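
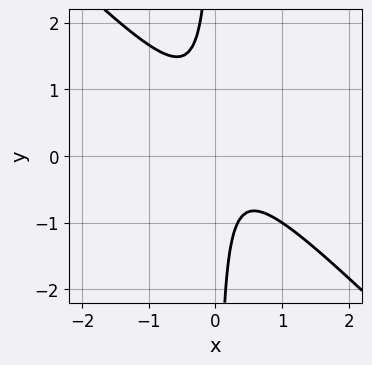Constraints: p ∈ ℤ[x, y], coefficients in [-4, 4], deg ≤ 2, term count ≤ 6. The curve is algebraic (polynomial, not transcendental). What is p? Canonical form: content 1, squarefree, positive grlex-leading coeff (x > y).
1. Degree: the shape is more complex than any degree-1 curve, so deg p = 2.
2. Observable constraints: it misses every integer gridline on the x-axis; it misses every integer gridline on the y-axis.
3. The integer polynomial consistent with all of this is the stated p.

3*x^2 + 3*x*y - x + 1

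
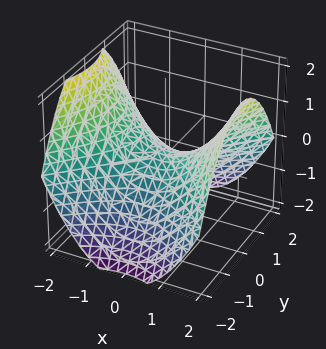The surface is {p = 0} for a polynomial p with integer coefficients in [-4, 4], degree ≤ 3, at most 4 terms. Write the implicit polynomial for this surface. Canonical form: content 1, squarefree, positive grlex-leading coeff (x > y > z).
deg p = 2. A saddle surface; a quadric.
Symmetries: mirror symmetry x ↦ −x ⇒ only even powers of x; it's symmetric under y → −y, forcing even powers of y.
Against the integer gridlines: it meets the y-axis at y = 0 (among the integer gridlines); one z-axis crossing is at z = 0.
Matching integer coefficients to the picture gives p.

x^2 - y^2 - 2*z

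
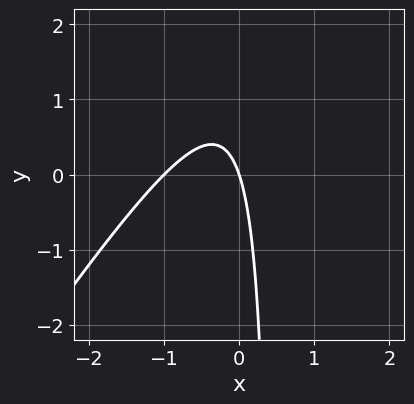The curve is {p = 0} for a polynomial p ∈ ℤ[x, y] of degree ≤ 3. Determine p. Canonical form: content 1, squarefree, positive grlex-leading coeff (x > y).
Degree: a generic line meets the curve in up to 2 points, so deg p = 2.
From the axis intercepts and sections: it meets the y-axis at y = 0 (among the integer gridlines); among the integer gridlines, it crosses the x-axis at x ∈ {-1, 0}.
Together with the visible shape, these determine p as stated.

3*x^2 - 2*x*y + 3*x + y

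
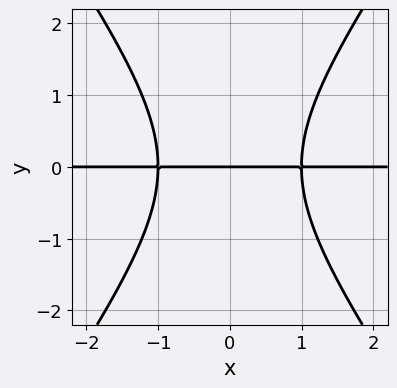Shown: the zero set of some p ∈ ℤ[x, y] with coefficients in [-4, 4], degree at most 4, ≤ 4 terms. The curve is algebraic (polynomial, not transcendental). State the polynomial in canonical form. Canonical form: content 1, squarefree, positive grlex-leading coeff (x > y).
2*x^2*y - y^3 - 2*y

(a) deg p = 3.
(b) Symmetries: mirror symmetry x ↦ −x ⇒ only even powers of x.
(c) Observable constraints: one y-axis crossing is at y = 0; every point of the x-axis in the box is on the curve.
(d) Putting this together gives p.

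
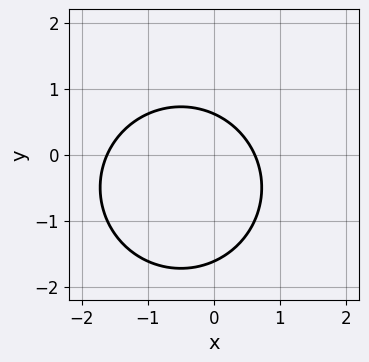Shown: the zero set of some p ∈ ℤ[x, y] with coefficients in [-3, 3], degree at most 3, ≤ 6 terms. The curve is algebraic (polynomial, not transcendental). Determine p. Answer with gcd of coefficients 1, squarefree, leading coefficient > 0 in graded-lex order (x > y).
x^2 + y^2 + x + y - 1

(a) deg p = 2. The shape is more complex than any degree-1 curve.
(b) Matching integer coefficients to the picture gives p.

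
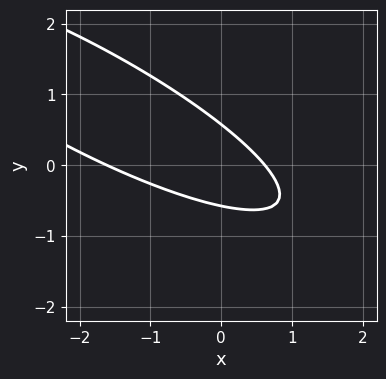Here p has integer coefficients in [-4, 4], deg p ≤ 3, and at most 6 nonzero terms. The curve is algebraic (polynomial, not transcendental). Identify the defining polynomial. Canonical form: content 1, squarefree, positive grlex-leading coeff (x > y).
x^2 + 3*x*y + 3*y^2 + x - 1

First, deg p = 2. A generic line meets the curve in up to 2 points.
Finally, the integer polynomial consistent with all of this is the stated p.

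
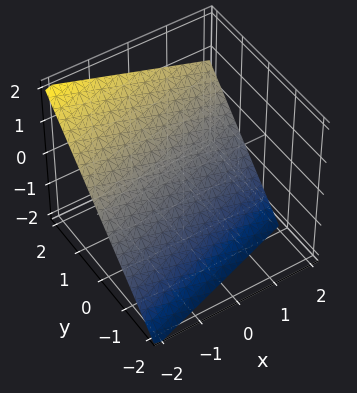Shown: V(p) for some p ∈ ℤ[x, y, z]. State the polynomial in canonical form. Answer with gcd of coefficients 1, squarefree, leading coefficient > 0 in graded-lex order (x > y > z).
(a) The degree is 1 — every cross-section is a straight line — this is a plane.
(b) Checking where it meets the axes: one x-axis crossing is at x = -2.
(c) These observations pin down the coefficients.

x - 3*y + 3*z + 2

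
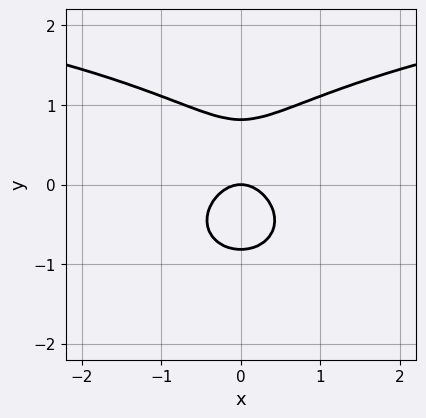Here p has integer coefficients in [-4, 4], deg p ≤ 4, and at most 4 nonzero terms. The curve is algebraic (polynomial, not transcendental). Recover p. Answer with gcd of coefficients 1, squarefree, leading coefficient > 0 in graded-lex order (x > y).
x^2*y + 3*y^3 - 3*x^2 - 2*y

First, degree: a generic line meets the curve in up to 3 points, so deg p = 3.
Then, symmetries: mirror symmetry x ↦ −x ⇒ only even powers of x.
Next, checking where it meets the axes: it meets the x-axis at x = 0 (among the integer gridlines); one y-axis crossing is at y = 0.
Finally, matching integer coefficients to the picture gives p.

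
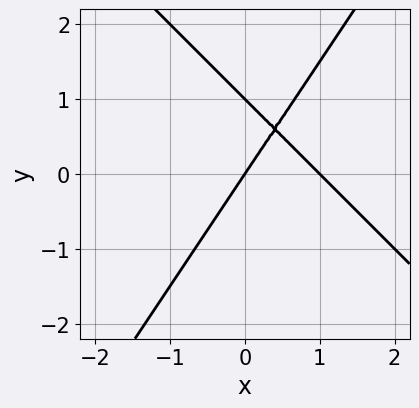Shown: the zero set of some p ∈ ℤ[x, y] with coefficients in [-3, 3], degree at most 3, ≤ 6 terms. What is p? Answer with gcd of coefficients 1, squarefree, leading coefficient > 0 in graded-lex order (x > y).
3*x^2 + x*y - 2*y^2 - 3*x + 2*y

1. deg p = 2. A generic line meets the curve in up to 2 points.
2. From the axis intercepts and sections: the x-axis gridline crossings are at x ∈ {0, 1}; among the integer gridlines, it crosses the y-axis at y ∈ {0, 1}.
3. Matching integer coefficients to the picture gives p.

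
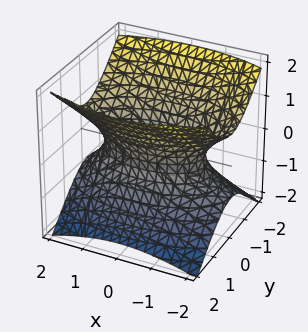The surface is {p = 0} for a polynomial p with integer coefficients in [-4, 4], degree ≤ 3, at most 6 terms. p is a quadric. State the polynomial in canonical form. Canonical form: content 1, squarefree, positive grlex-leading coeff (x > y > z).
x^2 + 3*y^2 - 3*z^2 - 2

(a) Degree: one connected sheet with a waist; a quadric, so deg p = 2.
(b) Symmetries: mirror symmetry z ↦ −z ⇒ only even powers of z; mirror symmetry x ↦ −x ⇒ only even powers of x; mirror symmetry y ↦ −y ⇒ only even powers of y.
(c) Observable constraints: it misses every integer gridline on the z-axis.
(d) Matching integer coefficients to the picture gives p.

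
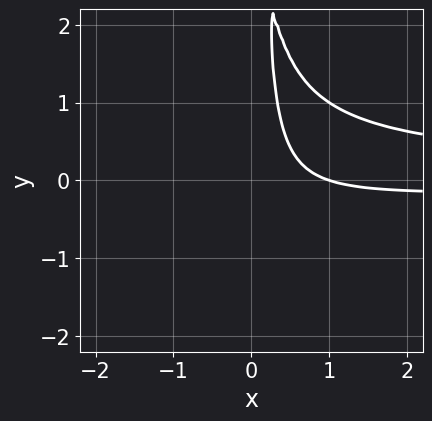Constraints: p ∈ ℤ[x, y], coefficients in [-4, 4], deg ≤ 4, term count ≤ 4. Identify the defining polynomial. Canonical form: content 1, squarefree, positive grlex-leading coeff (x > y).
3*x^2*y^2 - 3*x*y - x + 1

(a) The degree is 4 — the shape is more complex than any degree-3 curve.
(b) From the axis intercepts and sections: one x-axis crossing is at x = 1; it misses every integer gridline on the y-axis.
(c) The integer polynomial consistent with all of this is the stated p.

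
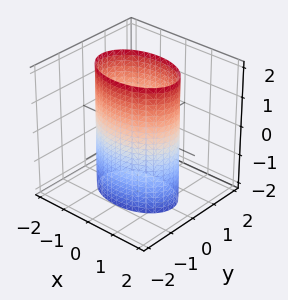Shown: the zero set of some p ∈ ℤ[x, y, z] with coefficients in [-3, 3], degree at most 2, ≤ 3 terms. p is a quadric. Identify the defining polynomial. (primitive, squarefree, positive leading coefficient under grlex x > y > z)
First, degree: constant cross-section along one axis; a quadric, so deg p = 2.
Then, symmetries: the z ↦ −z reflection is a symmetry, so z appears only in even powers; the x ↦ −x reflection is a symmetry, so x appears only in even powers; mirror symmetry y ↦ −y ⇒ only even powers of y.
Next, from the axis intercepts and sections: the surface avoids every integer z-axis point in the box; among the integer gridlines, it crosses the y-axis at y ∈ {-1, 1}.
Finally, solving for integer coefficients yields p as stated.

x^2 + 2*y^2 - 2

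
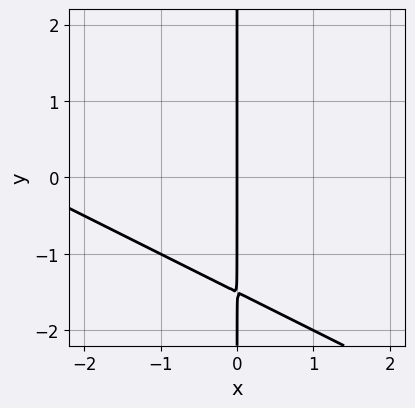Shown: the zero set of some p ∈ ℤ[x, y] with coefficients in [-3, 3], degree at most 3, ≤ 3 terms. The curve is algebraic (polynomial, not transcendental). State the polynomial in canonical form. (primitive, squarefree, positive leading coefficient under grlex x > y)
x^2 + 2*x*y + 3*x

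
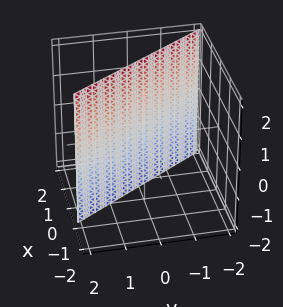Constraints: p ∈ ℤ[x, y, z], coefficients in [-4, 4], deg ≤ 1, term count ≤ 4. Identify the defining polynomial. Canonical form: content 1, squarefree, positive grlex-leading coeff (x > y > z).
3*x + 2*y - 2

1. The degree is 1 — the surface is flat (a plane).
2. From the visible intercepts: it meets the y-axis at y = 1 (among the integer gridlines); no z-intercept at any integer in the box.
3. Assembling these constraints gives the stated polynomial.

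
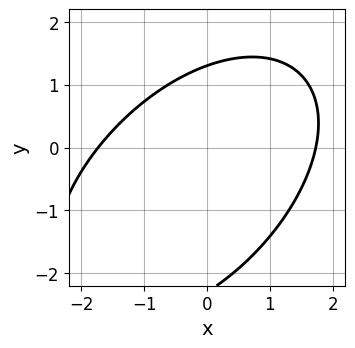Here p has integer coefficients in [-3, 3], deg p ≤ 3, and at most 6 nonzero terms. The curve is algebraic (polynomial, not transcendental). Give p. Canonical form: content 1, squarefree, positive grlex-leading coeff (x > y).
1. The degree is 2 — the shape is more complex than any degree-1 curve.
2. Matching integer coefficients to the picture gives p.

x^2 - x*y + y^2 + y - 3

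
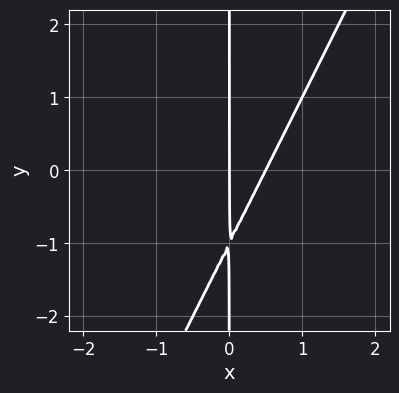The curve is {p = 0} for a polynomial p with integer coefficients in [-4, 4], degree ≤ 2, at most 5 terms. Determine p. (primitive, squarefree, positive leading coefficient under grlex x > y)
1. The degree is 2 — a generic line meets the curve in up to 2 points.
2. Reading off the gridlines: it meets the x-axis at x = 0 (among the integer gridlines); the visible y-axis segment lies entirely on the curve.
3. Putting this together gives p.

2*x^2 - x*y - x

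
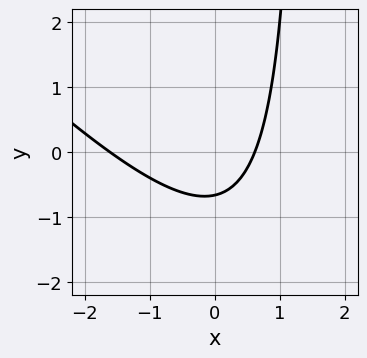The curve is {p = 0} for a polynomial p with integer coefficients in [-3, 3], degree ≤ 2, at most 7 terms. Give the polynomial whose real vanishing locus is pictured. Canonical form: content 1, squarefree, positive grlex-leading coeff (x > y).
2*x^2 + 2*x*y + 2*x - 3*y - 2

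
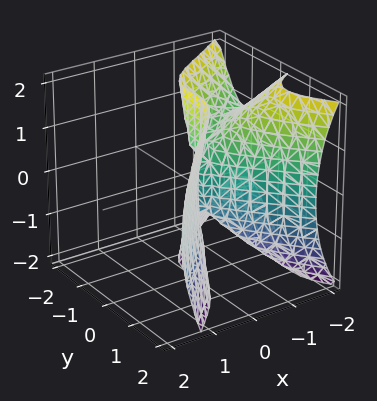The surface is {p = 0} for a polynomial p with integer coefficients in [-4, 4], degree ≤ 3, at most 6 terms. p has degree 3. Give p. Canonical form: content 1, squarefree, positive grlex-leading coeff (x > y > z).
3*x^2*y + 2*x*z^2 - 3*y^3 + 3*x^2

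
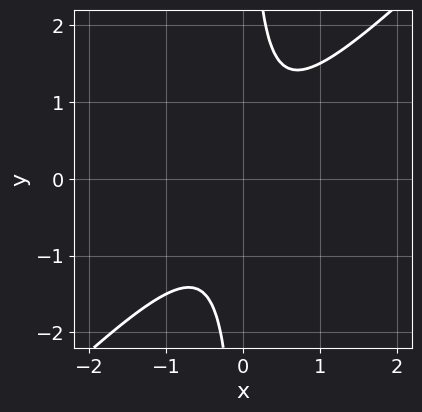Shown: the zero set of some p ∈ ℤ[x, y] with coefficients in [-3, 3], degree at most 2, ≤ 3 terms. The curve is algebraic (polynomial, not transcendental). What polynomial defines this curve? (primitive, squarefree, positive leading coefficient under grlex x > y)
First, deg p = 2.
Next, from the axis intercepts and sections: it misses every integer gridline on the y-axis; the curve avoids every integer x-axis point in the box.
Finally, assembling these constraints gives the stated polynomial.

2*x^2 - 2*x*y + 1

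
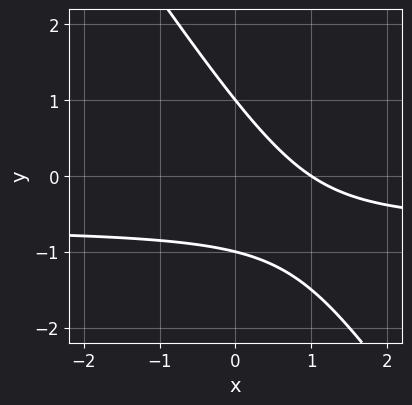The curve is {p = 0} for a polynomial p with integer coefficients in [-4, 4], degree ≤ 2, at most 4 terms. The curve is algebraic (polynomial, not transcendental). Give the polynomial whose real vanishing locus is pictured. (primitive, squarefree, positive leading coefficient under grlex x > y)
First, degree: no degree-1 curve has this shape, so deg p = 2.
Next, observable constraints: it meets the x-axis at x = 1 (among the integer gridlines); among the integer gridlines, it crosses the y-axis at y ∈ {-1, 1}.
Finally, these observations pin down the coefficients.

3*x*y + 2*y^2 + 2*x - 2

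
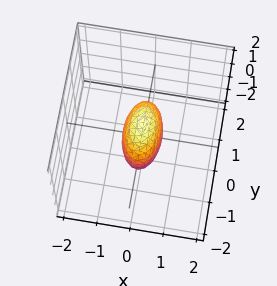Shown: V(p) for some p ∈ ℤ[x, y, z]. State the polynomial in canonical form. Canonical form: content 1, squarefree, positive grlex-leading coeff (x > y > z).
3*x^2 + y^2 + z^2 - 1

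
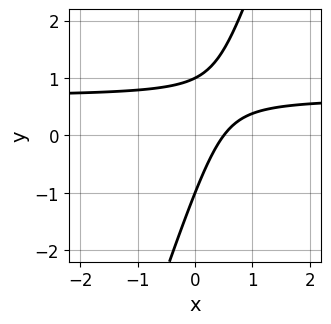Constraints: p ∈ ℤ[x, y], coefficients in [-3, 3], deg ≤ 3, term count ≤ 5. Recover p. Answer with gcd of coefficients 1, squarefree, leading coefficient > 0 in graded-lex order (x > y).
Degree: the shape is more complex than any degree-1 curve, so deg p = 2.
From the axis intercepts and sections: the y-axis gridline crossings are at y ∈ {-1, 1}.
Putting this together gives p.

3*x*y - y^2 - 2*x + 1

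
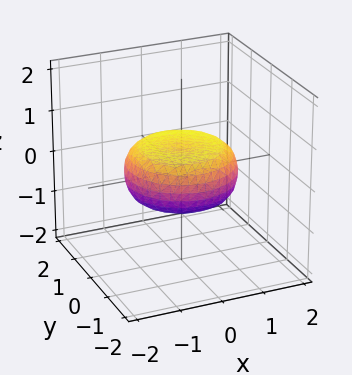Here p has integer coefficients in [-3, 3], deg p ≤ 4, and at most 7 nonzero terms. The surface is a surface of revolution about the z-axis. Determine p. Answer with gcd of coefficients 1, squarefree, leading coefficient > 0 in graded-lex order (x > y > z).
x^4 + 2*x^2*y^2 + y^4 - x^2 - y^2 + 3*z^2 - 1

First, the degree is 4 — no degree-3 surface has this shape.
Next, by symmetry, every cross-section ⟂ z is a circle, so x, y appear only via x² + y².
Then, from the visible intercepts: a circular section at z = 0 has radius between 1 and 2.
Finally, fitting integer coefficients to these (and the overall shape) gives p.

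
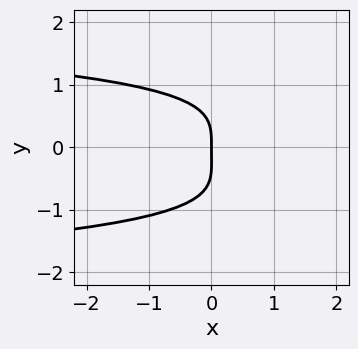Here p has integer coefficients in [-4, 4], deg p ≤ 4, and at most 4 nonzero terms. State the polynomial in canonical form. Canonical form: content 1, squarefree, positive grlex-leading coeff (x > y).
deg p = 4. The shape is more complex than any degree-3 curve.
From the visible intercepts: it crosses the x-axis at the gridline x = 0; it meets the y-axis at y = 0 (among the integer gridlines).
The integer polynomial consistent with all of this is the stated p.

3*y^4 + y^3 + 3*x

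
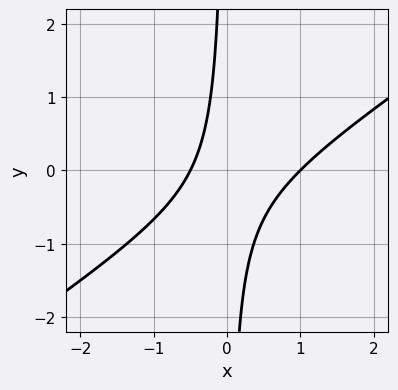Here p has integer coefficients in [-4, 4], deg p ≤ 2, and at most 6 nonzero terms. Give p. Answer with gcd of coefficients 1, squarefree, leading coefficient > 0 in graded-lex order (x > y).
2*x^2 - 3*x*y - x - 1

The degree is 2 — a generic line meets the curve in up to 2 points.
Observable constraints: no y-intercept at any integer in the box; it crosses the x-axis at the gridline x = 1.
Together with the visible shape, these determine p as stated.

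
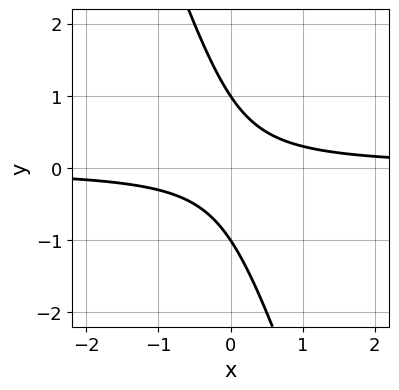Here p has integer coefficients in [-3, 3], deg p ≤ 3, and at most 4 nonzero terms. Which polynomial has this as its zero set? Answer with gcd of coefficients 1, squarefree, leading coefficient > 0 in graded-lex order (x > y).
deg p = 2.
From the axis intercepts and sections: among the integer gridlines, it crosses the y-axis at y ∈ {-1, 1}; it misses every integer gridline on the x-axis.
Assembling these constraints gives the stated polynomial.

3*x*y + y^2 - 1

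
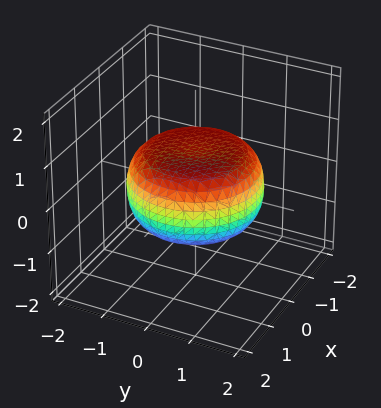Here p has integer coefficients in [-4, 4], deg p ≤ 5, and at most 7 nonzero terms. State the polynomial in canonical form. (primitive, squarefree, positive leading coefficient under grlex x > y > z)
(a) deg p = 4. The shape is more complex than any degree-3 surface.
(b) Symmetries: rotational symmetry about the z-axis ⇒ p depends on x, y only through x² + y².
(c) Observable constraints: a circular section at z = 0 has radius between 1 and 2.
(d) Solving for integer coefficients yields p as stated.

x^4 + 2*x^2*y^2 + y^4 - x^2 - y^2 + 3*z^2 - 2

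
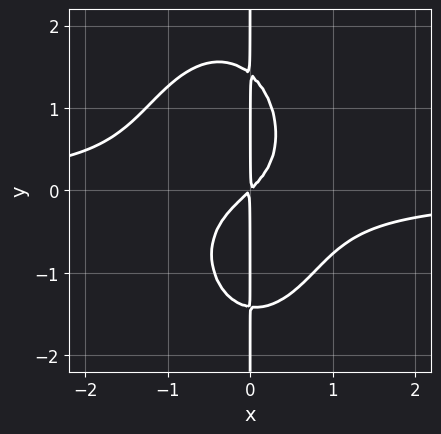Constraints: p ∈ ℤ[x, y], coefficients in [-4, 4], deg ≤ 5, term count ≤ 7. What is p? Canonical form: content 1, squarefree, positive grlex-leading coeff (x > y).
First, the degree is 4 — a generic line meets the curve in up to 4 points.
Then, from the axis intercepts and sections: every point of the y-axis in the box is on the curve.
Finally, fitting integer coefficients to these (and the overall shape) gives p.

3*x^3*y + x*y^3 + x^2*y + 2*x^2 - 2*x*y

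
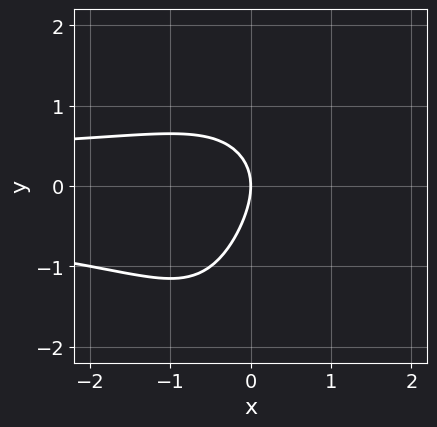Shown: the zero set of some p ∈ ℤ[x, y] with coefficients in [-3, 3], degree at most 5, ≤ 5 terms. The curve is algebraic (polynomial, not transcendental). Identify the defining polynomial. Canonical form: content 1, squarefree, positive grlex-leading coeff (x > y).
1. Degree: no degree-3 curve has this shape, so deg p = 4.
2. Checking where it meets the axes: one y-axis crossing is at y = 0; it meets the x-axis at x = 0 (among the integer gridlines).
3. Assembling these constraints gives the stated polynomial.

2*x^2*y^2 - 2*x*y + 2*y^2 + 3*x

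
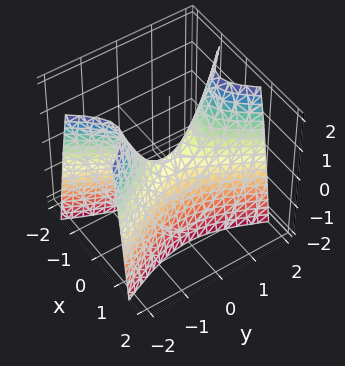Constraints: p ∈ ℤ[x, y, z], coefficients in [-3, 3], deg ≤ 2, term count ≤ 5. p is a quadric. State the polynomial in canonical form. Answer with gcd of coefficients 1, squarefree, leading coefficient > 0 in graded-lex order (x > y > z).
(a) deg p = 2.
(b) Symmetries: mirror symmetry y ↦ −y ⇒ only even powers of y; the x ↦ −x reflection is a symmetry, so x appears only in even powers.
(c) From the visible intercepts: it crosses the y-axis at the gridline y = 0; it meets the x-axis at x = 0 (among the integer gridlines); it meets the z-axis at z = 0 (among the integer gridlines).
(d) Putting this together gives p.

3*x^2 - y^2 + z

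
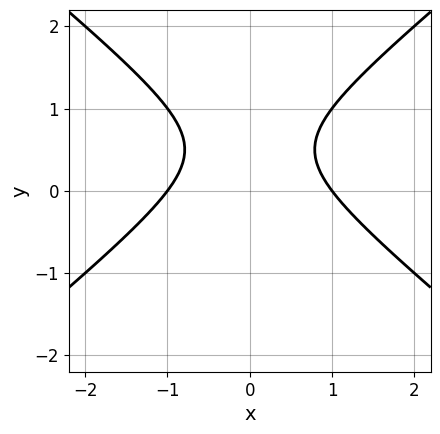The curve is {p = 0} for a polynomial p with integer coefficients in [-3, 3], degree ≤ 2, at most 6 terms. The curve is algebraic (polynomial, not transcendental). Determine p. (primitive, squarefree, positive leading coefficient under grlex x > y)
2*x^2 - 3*y^2 + 3*y - 2

First, deg p = 2. A generic line meets the curve in up to 2 points.
Then, symmetries: the x ↦ −x reflection is a symmetry, so x appears only in even powers.
Next, checking where it meets the axes: the x-axis gridline crossings are at x ∈ {-1, 1}; the curve avoids every integer y-axis point in the box.
Finally, these observations pin down the coefficients.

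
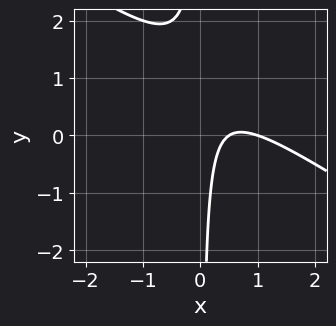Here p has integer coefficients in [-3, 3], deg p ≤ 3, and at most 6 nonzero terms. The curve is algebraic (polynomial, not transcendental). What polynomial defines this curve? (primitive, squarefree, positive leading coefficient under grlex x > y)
First, degree: no degree-1 curve has this shape, so deg p = 2.
Next, checking where it meets the axes: it crosses the x-axis at the gridline x = 1; the curve avoids every integer y-axis point in the box.
Finally, together with the visible shape, these determine p as stated.

2*x^2 + 3*x*y - 3*x + 1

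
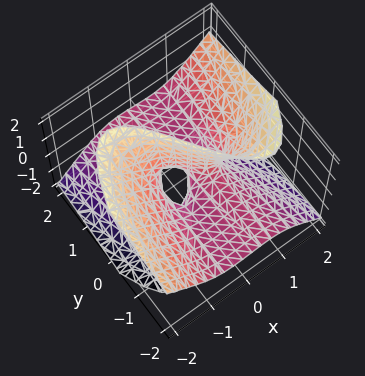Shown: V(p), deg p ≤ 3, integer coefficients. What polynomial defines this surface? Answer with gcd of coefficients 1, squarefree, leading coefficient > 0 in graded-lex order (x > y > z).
2*x^3 - 2*x*z^2 - 3*y*z - x

The degree is 3 — a generic line meets the surface in up to 3 points.
From the visible intercepts: every point of the y-axis in the box is on the surface; it crosses the x-axis at the gridline x = 0.
Fitting integer coefficients to these (and the overall shape) gives p. Check: (0, 0, -2) on the z-axis lies on the surface, and p(0, 0, -2) = 0. ✓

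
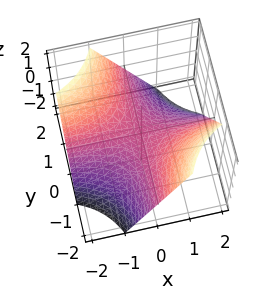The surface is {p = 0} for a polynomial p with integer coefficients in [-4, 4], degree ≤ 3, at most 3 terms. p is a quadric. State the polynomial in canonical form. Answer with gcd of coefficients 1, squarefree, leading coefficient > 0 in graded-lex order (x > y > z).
x*y + z

Degree: a hyperbolic paraboloid; a quadric, so deg p = 2.
Against the integer gridlines: it meets the z-axis at z = 0 (among the integer gridlines); the visible y-axis segment lies entirely on the surface; the visible x-axis segment lies entirely on the surface.
These observations pin down the coefficients.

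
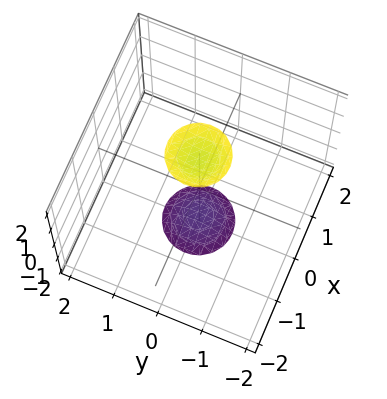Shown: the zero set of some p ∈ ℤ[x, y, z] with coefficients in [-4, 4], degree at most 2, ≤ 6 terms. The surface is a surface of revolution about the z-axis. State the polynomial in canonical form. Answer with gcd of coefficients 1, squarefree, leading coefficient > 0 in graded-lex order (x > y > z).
I count 2 distinct pieces. Treating them together as one polynomial.
deg p = 2. The shape is more complex than any degree-1 surface.
Symmetry: the surface is invariant under rotation about z: p = q(x² + y², z).
From the visible intercepts: the surface avoids every integer y-axis point in the box; it misses every integer gridline on the x-axis; a circular section at z = 2 has radius between 0 and 1.
Together with the visible shape, these determine p as stated.

3*x^2 + 3*y^2 - z^2 + 3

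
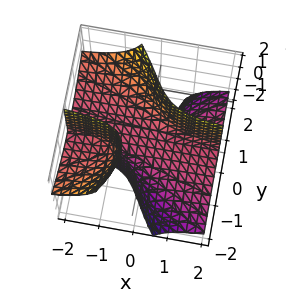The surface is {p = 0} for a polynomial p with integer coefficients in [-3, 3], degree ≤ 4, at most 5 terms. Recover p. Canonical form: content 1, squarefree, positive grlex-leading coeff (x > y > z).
3*x*y*z + y^3 - z

I count 3 distinct pieces. They look like related sheets of one shape, so recover p as a whole.
deg p = 3. A generic line meets the surface in up to 3 points.
Against the integer gridlines: one z-axis crossing is at z = 0; it meets the y-axis at y = 0 (among the integer gridlines); every point of the x-axis in the box is on the surface.
Assembling these constraints gives the stated polynomial.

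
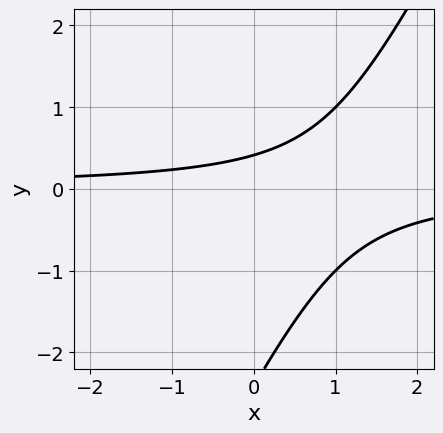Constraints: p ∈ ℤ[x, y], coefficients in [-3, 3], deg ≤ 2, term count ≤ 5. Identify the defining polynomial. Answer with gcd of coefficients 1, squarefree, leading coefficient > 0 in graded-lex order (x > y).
2*x*y - y^2 - 2*y + 1

First, degree: a generic line meets the curve in up to 2 points, so deg p = 2.
Next, from the visible intercepts: it misses every integer gridline on the x-axis.
Finally, solving for integer coefficients yields p as stated.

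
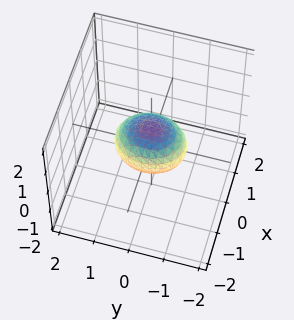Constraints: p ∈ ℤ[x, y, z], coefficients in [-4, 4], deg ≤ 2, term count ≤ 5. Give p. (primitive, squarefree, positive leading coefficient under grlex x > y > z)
(a) Degree: bounded and convex; a quadric, so deg p = 2.
(b) Symmetries: mirror symmetry x ↦ −x ⇒ only even powers of x; it's symmetric under y → −y, forcing even powers of y; mirror symmetry z ↦ −z ⇒ only even powers of z.
(c) Reading off the gridlines: the y-axis gridline crossings are at y ∈ {-1, 1}.
(d) Fitting integer coefficients to these (and the overall shape) gives p.

3*x^2 + 2*y^2 + 3*z^2 - 2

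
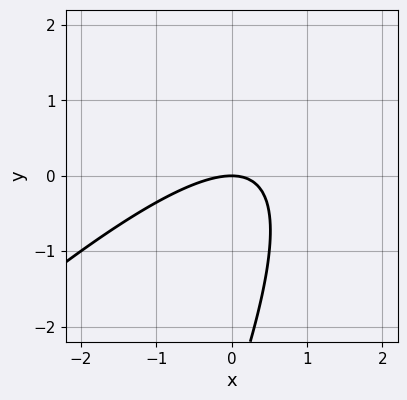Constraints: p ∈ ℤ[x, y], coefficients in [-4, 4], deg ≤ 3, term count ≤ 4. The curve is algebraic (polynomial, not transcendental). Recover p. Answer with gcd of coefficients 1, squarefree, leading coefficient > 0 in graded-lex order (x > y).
(a) deg p = 2. A generic line meets the curve in up to 2 points.
(b) Observable constraints: one x-axis crossing is at x = 0; it meets the y-axis at y = 0 (among the integer gridlines).
(c) The integer polynomial consistent with all of this is the stated p.

2*x^2 - 3*x*y + y^2 + 3*y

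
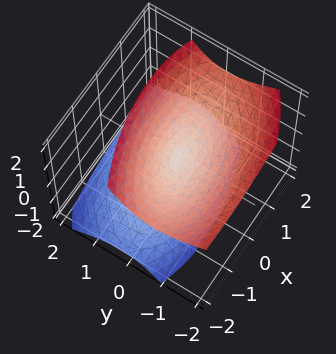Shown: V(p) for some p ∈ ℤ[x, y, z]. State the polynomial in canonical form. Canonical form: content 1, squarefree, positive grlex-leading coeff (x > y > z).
x^2 - x*y + 3*y^2 + 2*y*z - 2*z^2

1. I count 2 distinct pieces. Treating them together as one polynomial.
2. deg p = 2. A generic line meets the surface in up to 2 points.
3. Against the integer gridlines: it crosses the x-axis at the gridline x = 0; it crosses the z-axis at the gridline z = 0; it meets the y-axis at y = 0 (among the integer gridlines).
4. Together with the visible shape, these determine p as stated.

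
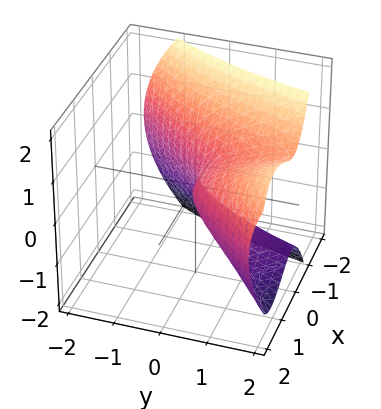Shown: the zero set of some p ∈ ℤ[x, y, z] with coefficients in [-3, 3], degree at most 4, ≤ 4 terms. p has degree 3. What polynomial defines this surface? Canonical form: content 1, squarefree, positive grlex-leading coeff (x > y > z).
3*x^3 - 3*x^2*y + 3*z^2 - 2*y

(a) The degree is 3 — no degree-2 surface has this shape.
(b) Checking where it meets the axes: it meets the x-axis at x = 0 (among the integer gridlines); one y-axis crossing is at y = 0.
(c) Fitting integer coefficients to these (and the overall shape) gives p.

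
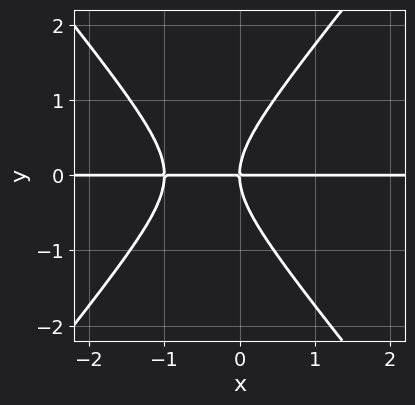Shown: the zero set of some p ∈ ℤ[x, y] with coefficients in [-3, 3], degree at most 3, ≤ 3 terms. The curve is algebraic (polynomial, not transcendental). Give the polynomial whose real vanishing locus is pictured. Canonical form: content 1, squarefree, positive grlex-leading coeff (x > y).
(a) The degree is 3 — a generic line meets the curve in up to 3 points.
(b) Against the integer gridlines: it meets the y-axis at y = 0 (among the integer gridlines); every point of the x-axis in the box is on the curve.
(c) Fitting integer coefficients to these (and the overall shape) gives p.

3*x^2*y - 2*y^3 + 3*x*y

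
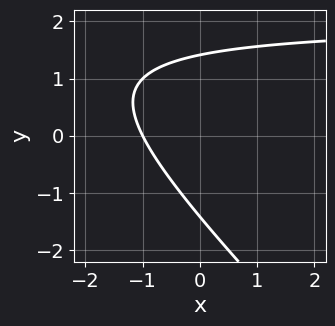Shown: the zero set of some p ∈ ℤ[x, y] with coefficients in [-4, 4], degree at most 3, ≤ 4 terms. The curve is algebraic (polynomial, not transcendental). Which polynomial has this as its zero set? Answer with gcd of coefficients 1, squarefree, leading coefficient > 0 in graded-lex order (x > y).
x*y + y^2 - 2*x - 2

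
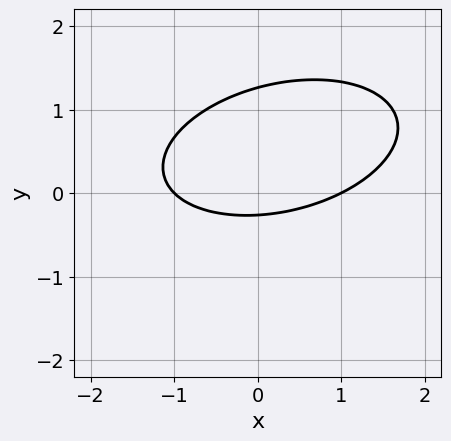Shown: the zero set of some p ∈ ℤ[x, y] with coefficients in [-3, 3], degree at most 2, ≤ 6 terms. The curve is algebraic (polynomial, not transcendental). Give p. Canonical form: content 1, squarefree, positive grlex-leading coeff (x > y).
x^2 - x*y + 3*y^2 - 3*y - 1

1. deg p = 2. The shape is more complex than any degree-1 curve.
2. From the axis intercepts and sections: the x-axis gridline crossings are at x ∈ {-1, 1}.
3. Together with the visible shape, these determine p as stated.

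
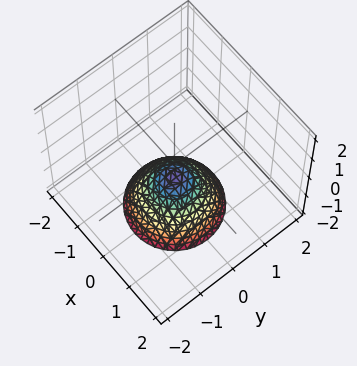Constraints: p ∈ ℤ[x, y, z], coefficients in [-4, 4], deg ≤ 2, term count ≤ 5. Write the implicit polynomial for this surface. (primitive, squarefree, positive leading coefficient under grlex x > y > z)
3*x^2 + 3*y^2 + 3*z + 2

(a) deg p = 2.
(b) Symmetry: every cross-section ⟂ z is a circle, so x, y appear only via x² + y².
(c) From the visible intercepts: it misses every integer gridline on the y-axis; a circular section at z = -2 has radius between 1 and 2; the surface avoids every integer x-axis point in the box.
(d) Fitting integer coefficients to these (and the overall shape) gives p.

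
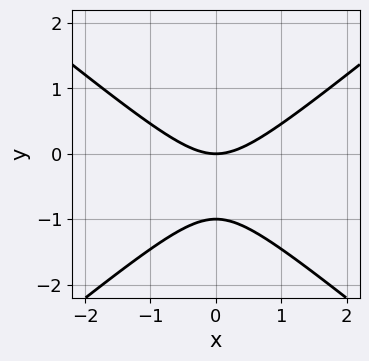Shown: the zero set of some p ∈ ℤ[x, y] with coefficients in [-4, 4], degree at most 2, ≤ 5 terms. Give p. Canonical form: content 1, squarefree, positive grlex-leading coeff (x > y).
2*x^2 - 3*y^2 - 3*y

(a) The degree is 2 — a generic line meets the curve in up to 2 points.
(b) Symmetries: the x ↦ −x reflection is a symmetry, so x appears only in even powers.
(c) Observable constraints: it crosses the x-axis at the gridline x = 0; among the integer gridlines, it crosses the y-axis at y ∈ {-1, 0}.
(d) Solving for integer coefficients yields p as stated.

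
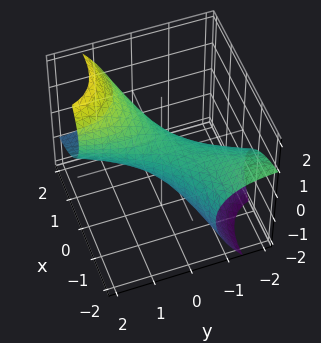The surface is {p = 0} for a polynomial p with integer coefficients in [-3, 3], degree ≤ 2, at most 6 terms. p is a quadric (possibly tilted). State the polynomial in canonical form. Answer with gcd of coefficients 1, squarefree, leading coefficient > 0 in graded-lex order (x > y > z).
(a) Degree: the shape is more complex than any degree-1 surface, so deg p = 2.
(b) From the visible intercepts: the y-axis gridline crossings are at y ∈ {-1, 1}; among the integer gridlines, it crosses the x-axis at x ∈ {-1, 1}.
(c) Matching integer coefficients to the picture gives p.

x^2 - 3*x*y + y^2 - 2*y*z + 2*z^2 - 1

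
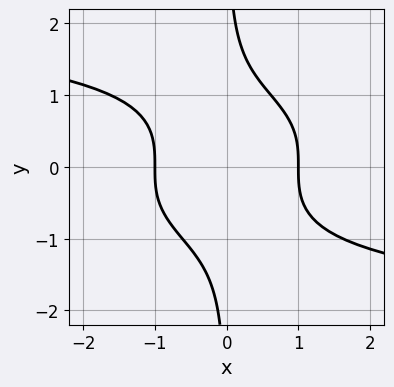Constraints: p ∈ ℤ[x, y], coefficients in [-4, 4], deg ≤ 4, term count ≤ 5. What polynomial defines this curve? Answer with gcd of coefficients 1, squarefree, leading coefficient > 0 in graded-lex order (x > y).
1. The degree is 4 — a generic line meets the curve in up to 4 points.
2. Checking where it meets the axes: it misses every integer gridline on the y-axis; among the integer gridlines, it crosses the x-axis at x ∈ {-1, 1}.
3. These observations pin down the coefficients.

x*y^3 + x^2 - 1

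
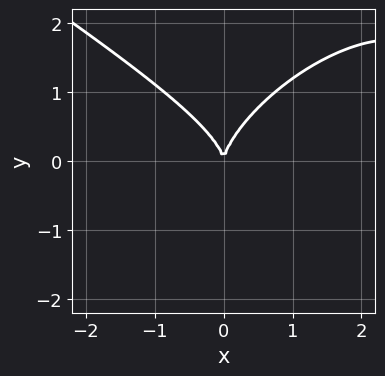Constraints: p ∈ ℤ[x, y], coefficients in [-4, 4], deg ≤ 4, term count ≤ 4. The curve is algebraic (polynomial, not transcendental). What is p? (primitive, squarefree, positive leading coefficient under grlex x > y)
x^3 - x*y^2 + 2*y^3 - 3*x^2

The degree is 3 — a generic line meets the curve in up to 3 points.
Reading off the gridlines: it meets the y-axis at y = 0 (among the integer gridlines); it crosses the x-axis at the gridline x = 0.
These observations pin down the coefficients.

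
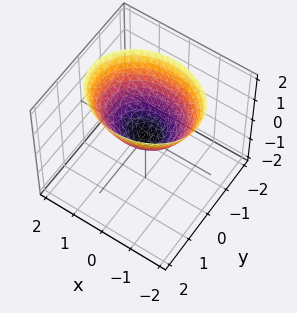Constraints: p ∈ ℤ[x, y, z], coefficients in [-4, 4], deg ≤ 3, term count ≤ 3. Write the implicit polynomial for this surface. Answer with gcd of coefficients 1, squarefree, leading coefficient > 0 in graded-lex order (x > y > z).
(a) deg p = 2. A paraboloid; a quadric.
(b) Symmetries: mirror symmetry x ↦ −x ⇒ only even powers of x; it's symmetric under y → −y, forcing even powers of y.
(c) From the axis intercepts and sections: it meets the x-axis at x = 0 (among the integer gridlines); one z-axis crossing is at z = 0; it meets the y-axis at y = 0 (among the integer gridlines).
(d) Putting this together gives p.

2*x^2 + 3*y^2 - 3*z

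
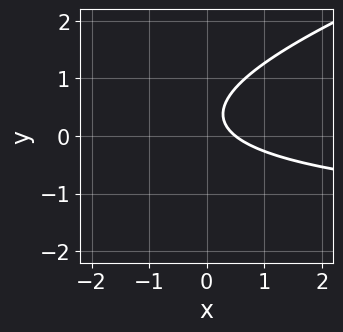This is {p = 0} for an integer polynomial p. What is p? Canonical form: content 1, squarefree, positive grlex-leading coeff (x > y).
x*y - 3*y^2 + 2*x + 2*y - 1

1. Degree: a generic line meets the curve in up to 2 points, so deg p = 2.
2. Against the integer gridlines: the curve avoids every integer y-axis point in the box.
3. Fitting integer coefficients to these (and the overall shape) gives p.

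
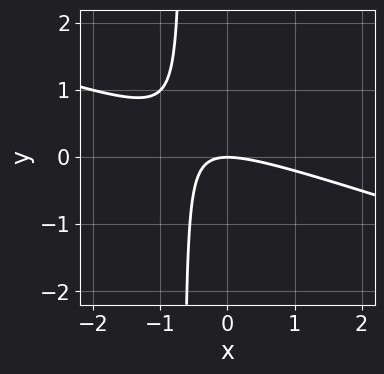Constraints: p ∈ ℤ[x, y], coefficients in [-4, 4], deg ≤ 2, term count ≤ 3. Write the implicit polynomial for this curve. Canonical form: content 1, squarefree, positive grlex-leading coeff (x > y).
x^2 + 3*x*y + 2*y

(a) Degree: the shape is more complex than any degree-1 curve, so deg p = 2.
(b) Against the integer gridlines: it crosses the x-axis at the gridline x = 0; it crosses the y-axis at the gridline y = 0.
(c) Solving for integer coefficients yields p as stated.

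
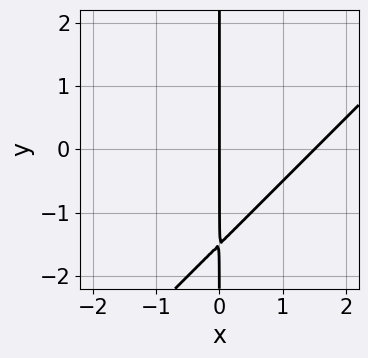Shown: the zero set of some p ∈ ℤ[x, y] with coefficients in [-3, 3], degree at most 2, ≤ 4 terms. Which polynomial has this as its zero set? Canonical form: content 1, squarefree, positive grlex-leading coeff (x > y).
2*x^2 - 2*x*y - 3*x

The degree is 2 — a generic line meets the curve in up to 2 points.
From the axis intercepts and sections: every point of the y-axis in the box is on the curve; one x-axis crossing is at x = 0.
The integer polynomial consistent with all of this is the stated p.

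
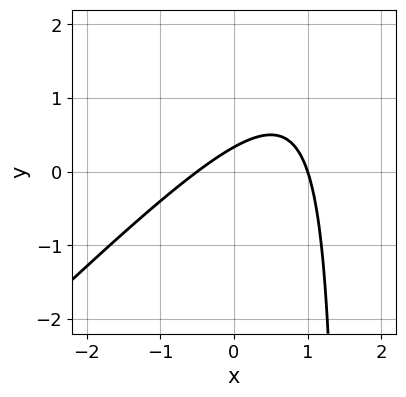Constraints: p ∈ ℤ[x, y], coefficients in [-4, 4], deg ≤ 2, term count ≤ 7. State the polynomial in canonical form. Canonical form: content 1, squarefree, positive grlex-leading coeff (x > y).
First, degree: a generic line meets the curve in up to 2 points, so deg p = 2.
Next, reading off the gridlines: one x-axis crossing is at x = 1.
Finally, together with the visible shape, these determine p as stated.

2*x^2 - 2*x*y - x + 3*y - 1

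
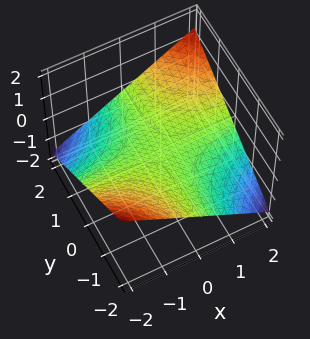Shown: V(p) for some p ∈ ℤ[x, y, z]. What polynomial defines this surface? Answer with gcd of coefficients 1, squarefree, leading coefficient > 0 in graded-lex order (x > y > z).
(a) The degree is 2 — a hyperbolic paraboloid; a quadric.
(b) Against the integer gridlines: the visible y-axis segment lies entirely on the surface; one z-axis crossing is at z = 0.
(c) The integer polynomial consistent with all of this is the stated p.

x*y - 3*z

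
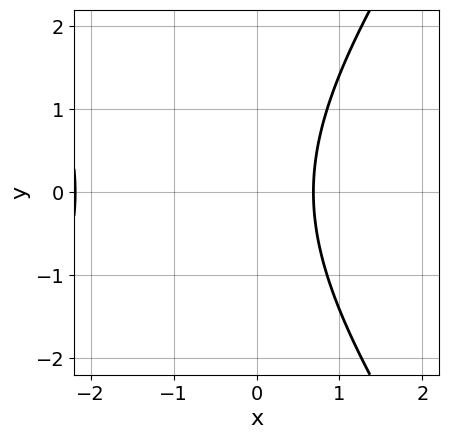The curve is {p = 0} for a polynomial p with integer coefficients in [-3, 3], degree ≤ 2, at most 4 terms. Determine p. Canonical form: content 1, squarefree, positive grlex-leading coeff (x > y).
2*x^2 - y^2 + 3*x - 3

First, the degree is 2 — a generic line meets the curve in up to 2 points.
Then, symmetries: the y ↦ −y reflection is a symmetry, so y appears only in even powers.
Next, against the integer gridlines: it misses every integer gridline on the y-axis.
Finally, these observations pin down the coefficients.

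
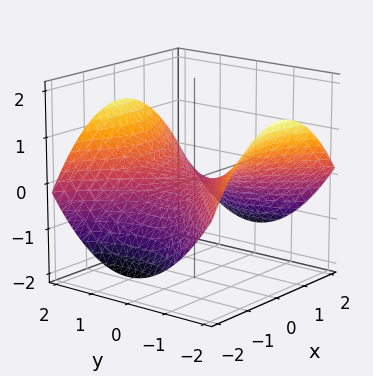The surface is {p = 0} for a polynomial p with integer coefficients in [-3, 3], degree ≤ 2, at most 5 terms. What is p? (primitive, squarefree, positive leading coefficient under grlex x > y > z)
x^2 - y^2 + 3*z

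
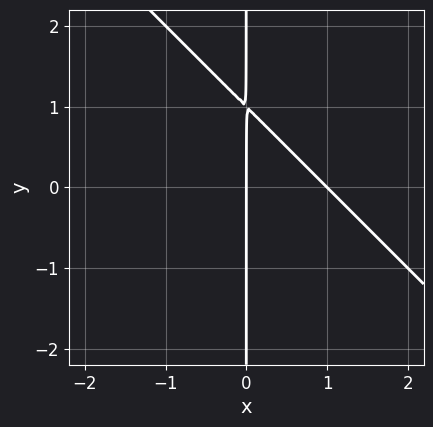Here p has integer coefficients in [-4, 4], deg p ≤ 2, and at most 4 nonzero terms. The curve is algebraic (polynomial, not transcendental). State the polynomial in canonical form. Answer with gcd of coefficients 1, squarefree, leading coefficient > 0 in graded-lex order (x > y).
First, degree: no degree-1 curve has this shape, so deg p = 2.
Then, reading off the gridlines: the visible y-axis segment lies entirely on the curve; among the integer gridlines, it crosses the x-axis at x ∈ {0, 1}.
Finally, solving for integer coefficients yields p as stated.

x^2 + x*y - x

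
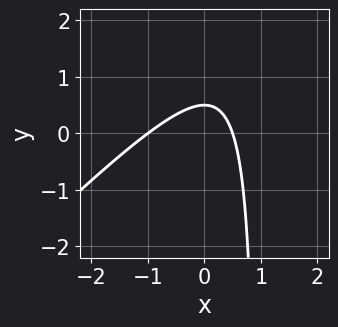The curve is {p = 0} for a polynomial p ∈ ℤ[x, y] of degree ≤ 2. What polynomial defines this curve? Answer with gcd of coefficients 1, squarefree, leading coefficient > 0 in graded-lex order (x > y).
2*x^2 - 2*x*y + x + 2*y - 1

(a) Degree: a generic line meets the curve in up to 2 points, so deg p = 2.
(b) Checking where it meets the axes: it meets the x-axis at x = -1 (among the integer gridlines).
(c) Assembling these constraints gives the stated polynomial.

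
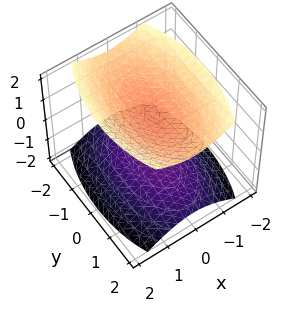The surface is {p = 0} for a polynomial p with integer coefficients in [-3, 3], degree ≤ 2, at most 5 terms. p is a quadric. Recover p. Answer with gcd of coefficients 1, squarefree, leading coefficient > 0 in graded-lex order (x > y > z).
3*x^2 + y^2 - 3*z^2 + 3

1. I count 2 distinct pieces. Treating them together as one polynomial.
2. deg p = 2. Two sheets facing apart; a quadric.
3. Symmetries: mirror symmetry x ↦ −x ⇒ only even powers of x; it's symmetric under y → −y, forcing even powers of y; it's symmetric under z → −z, forcing even powers of z.
4. Reading off the gridlines: no x-intercept at any integer in the box; the z-axis gridline crossings are at z ∈ {-1, 1}.
5. These observations pin down the coefficients.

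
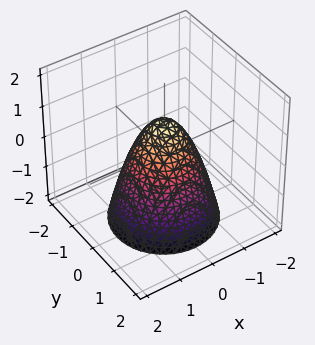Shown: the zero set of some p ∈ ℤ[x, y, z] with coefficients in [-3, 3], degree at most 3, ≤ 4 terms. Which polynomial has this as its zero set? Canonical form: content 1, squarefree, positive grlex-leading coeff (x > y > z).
(a) deg p = 2.
(b) By symmetry, every cross-section ⟂ z is a circle, so x, y appear only via x² + y².
(c) From the visible intercepts: one z-axis crossing is at z = 1; a circular section at z = -2 has radius between 1 and 2.
(d) Putting this together gives p.

3*x^2 + 3*y^2 + 2*z - 2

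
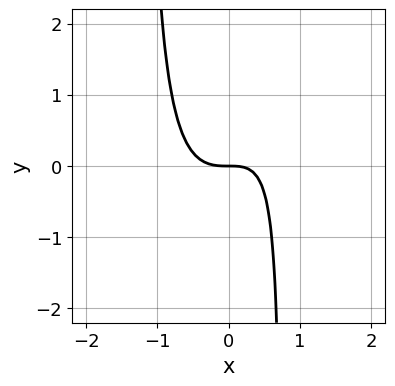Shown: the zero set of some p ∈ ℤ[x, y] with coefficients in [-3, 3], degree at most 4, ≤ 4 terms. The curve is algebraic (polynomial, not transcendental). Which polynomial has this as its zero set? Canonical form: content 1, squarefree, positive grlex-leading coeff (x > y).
3*x^3 - 2*x^2*y - x*y + 2*y

1. The degree is 3 — no degree-2 curve has this shape.
2. Observable constraints: one y-axis crossing is at y = 0; it crosses the x-axis at the gridline x = 0.
3. These observations pin down the coefficients.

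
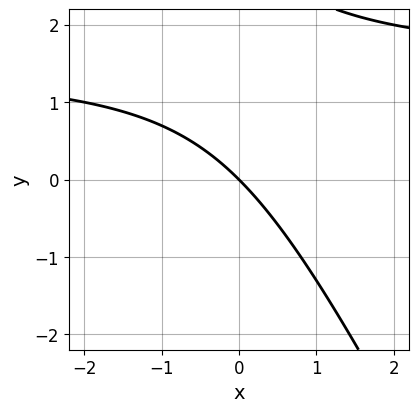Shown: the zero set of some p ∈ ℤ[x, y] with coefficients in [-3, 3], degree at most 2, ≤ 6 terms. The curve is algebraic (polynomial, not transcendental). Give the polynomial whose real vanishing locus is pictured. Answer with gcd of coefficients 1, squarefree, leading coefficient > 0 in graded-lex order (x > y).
2*x*y + y^2 - 3*x - 3*y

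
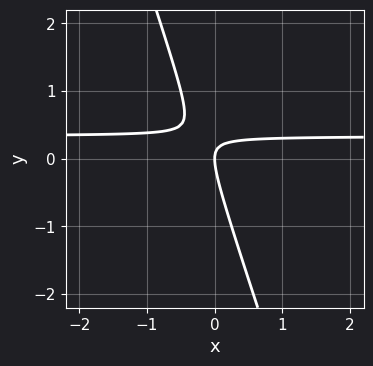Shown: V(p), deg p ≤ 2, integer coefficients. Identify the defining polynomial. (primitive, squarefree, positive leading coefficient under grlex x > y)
3*x*y + y^2 - x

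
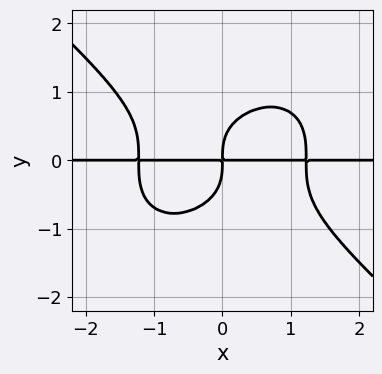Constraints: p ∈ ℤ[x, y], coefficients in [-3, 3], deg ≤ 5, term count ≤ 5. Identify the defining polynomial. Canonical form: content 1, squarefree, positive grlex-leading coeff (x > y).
(a) The degree is 4 — no degree-3 curve has this shape.
(b) Reading off the gridlines: every point of the x-axis in the box is on the curve.
(c) Solving for integer coefficients yields p as stated.

2*x^3*y + 3*y^4 - 3*x*y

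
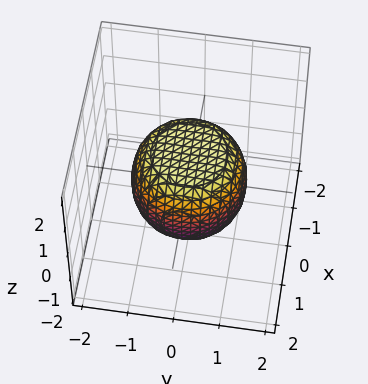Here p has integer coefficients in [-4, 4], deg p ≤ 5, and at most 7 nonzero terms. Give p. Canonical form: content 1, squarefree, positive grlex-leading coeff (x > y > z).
First, deg p = 4. The shape is more complex than any degree-3 surface.
Next, by symmetry, the surface is invariant under rotation about z: p = q(x² + y², z).
Next, checking where it meets the axes: among the integer gridlines, it crosses the z-axis at z ∈ {-1, 1}; a circular section at z = 0 has radius between 1 and 2.
Finally, putting this together gives p.

2*x^4 + 4*x^2*y^2 + 2*y^4 - x^2 - y^2 + 3*z^2 - 3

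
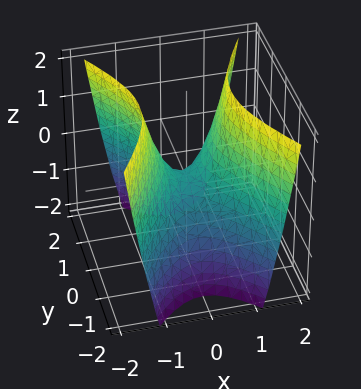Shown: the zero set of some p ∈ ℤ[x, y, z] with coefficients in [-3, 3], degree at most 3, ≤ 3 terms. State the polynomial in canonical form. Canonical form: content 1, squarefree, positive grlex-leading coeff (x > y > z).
First, the degree is 2 — a hyperbolic paraboloid; a quadric.
Then, symmetries: it's symmetric under x → −x, forcing even powers of x; mirror symmetry y ↦ −y ⇒ only even powers of y.
Then, observable constraints: one x-axis crossing is at x = 0; it meets the y-axis at y = 0 (among the integer gridlines).
Finally, matching integer coefficients to the picture gives p.

2*x^2 - y^2 - z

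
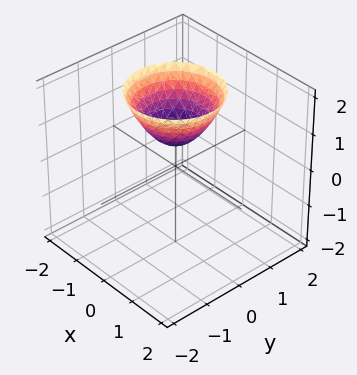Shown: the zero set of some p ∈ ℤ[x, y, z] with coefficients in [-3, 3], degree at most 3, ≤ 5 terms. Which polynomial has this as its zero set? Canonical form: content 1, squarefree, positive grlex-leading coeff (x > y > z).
3*x^2 + 3*y^2 - 3*z + 2

First, the degree is 2 — no degree-1 surface has this shape.
Then, symmetries: every cross-section ⟂ z is a circle, so x, y appear only via x² + y².
Then, against the integer gridlines: the surface avoids every integer y-axis point in the box; no x-intercept at any integer in the box; a circular section at z = 1 has radius between 0 and 1.
Finally, assembling these constraints gives the stated polynomial.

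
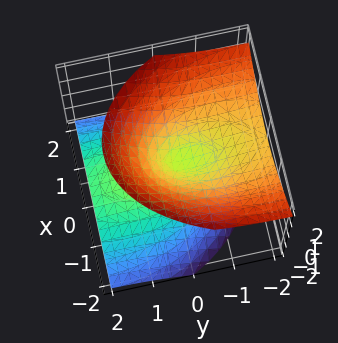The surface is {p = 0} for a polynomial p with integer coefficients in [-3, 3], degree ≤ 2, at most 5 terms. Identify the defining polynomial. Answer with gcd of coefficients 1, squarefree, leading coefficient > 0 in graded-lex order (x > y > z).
3*x^2 + y^2 + 3*y*z - 3*z^2

The picture has 2 separate pieces.
Degree: a generic line meets the surface in up to 2 points, so deg p = 2.
Reading off the gridlines: one y-axis crossing is at y = 0; it crosses the x-axis at the gridline x = 0.
Solving for integer coefficients yields p as stated.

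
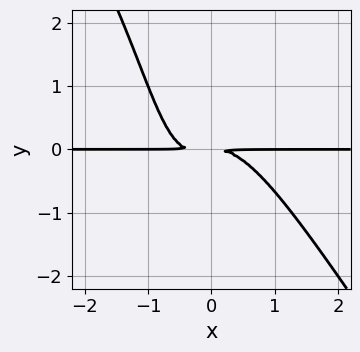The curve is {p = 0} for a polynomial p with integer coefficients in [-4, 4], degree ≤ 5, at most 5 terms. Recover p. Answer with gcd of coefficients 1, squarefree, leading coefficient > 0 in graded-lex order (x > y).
3*x^3*y + 2*x^2*y^2 + x^2*y + 2*x*y^2 + 2*y^2

deg p = 4.
Reading off the gridlines: the visible x-axis segment lies entirely on the curve.
Together with the visible shape, these determine p as stated.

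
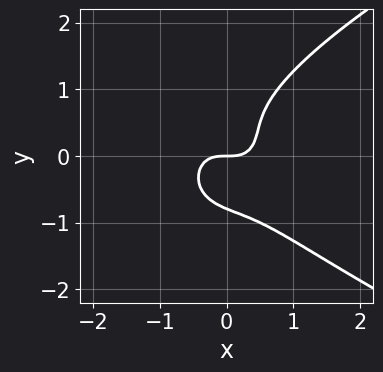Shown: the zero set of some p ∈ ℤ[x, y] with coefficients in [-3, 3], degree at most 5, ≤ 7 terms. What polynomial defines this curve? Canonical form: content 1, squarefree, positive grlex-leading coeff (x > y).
(a) The degree is 4 — the shape is more complex than any degree-3 curve.
(b) Checking where it meets the axes: it meets the x-axis at x = 0 (among the integer gridlines); it crosses the y-axis at the gridline y = 0.
(c) Solving for integer coefficients yields p as stated.

2*y^4 - 2*x^3 - x^2*y - 2*x*y^2 + y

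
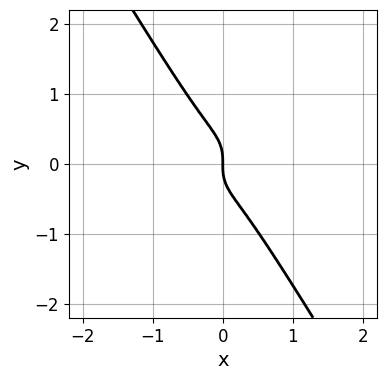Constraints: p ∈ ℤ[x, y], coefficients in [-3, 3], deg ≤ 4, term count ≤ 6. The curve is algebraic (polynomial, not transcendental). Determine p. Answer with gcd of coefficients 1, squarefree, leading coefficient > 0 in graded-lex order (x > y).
(a) Degree: no degree-2 curve has this shape, so deg p = 3.
(b) Observable constraints: it crosses the y-axis at the gridline y = 0; it meets the x-axis at x = 0 (among the integer gridlines).
(c) The integer polynomial consistent with all of this is the stated p.

3*x^3 - 2*x^2*y + x*y^2 + 2*y^3 + x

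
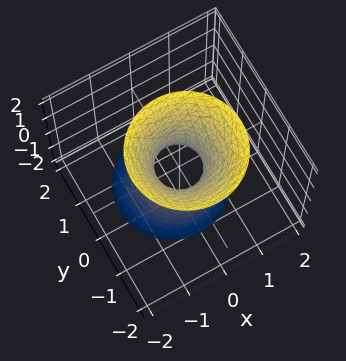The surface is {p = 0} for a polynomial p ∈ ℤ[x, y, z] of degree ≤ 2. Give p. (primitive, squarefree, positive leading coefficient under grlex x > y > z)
(a) deg p = 2. No degree-1 surface has this shape.
(b) From the axis intercepts and sections: it misses every integer gridline on the z-axis.
(c) Matching integer coefficients to the picture gives p.

3*x^2 + 3*y^2 + y*z - z^2 - 1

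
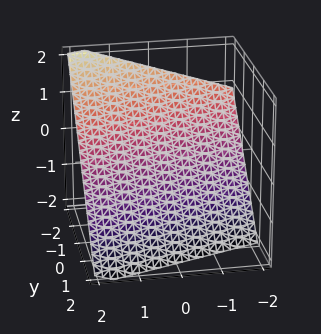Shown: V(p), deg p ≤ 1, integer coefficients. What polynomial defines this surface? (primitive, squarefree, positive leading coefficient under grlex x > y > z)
x - 3*y - 3*z - 2

Degree: the surface is flat (a plane), so deg p = 1.
From the visible intercepts: it crosses the x-axis at the gridline x = 2.
These observations pin down the coefficients.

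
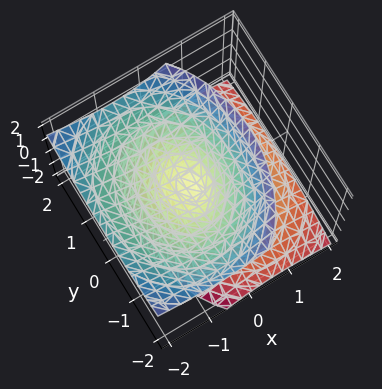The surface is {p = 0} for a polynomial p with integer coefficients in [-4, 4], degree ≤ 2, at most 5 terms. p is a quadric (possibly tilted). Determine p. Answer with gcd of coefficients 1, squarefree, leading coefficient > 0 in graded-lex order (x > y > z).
I count 2 distinct pieces. They look like related sheets of one shape, so recover p as a whole.
Degree: a generic line meets the surface in up to 2 points, so deg p = 2.
From the axis intercepts and sections: it crosses the x-axis at the gridline x = 0; it crosses the y-axis at the gridline y = 0; one z-axis crossing is at z = 0.
The integer polynomial consistent with all of this is the stated p.

3*x^2 + 3*x*z + 2*y^2 - 3*z^2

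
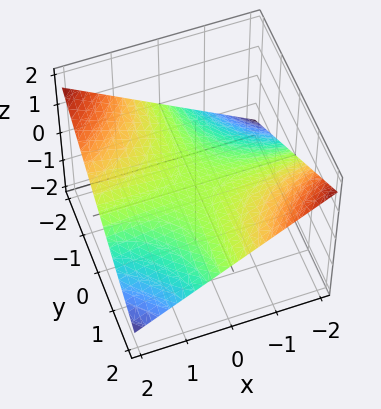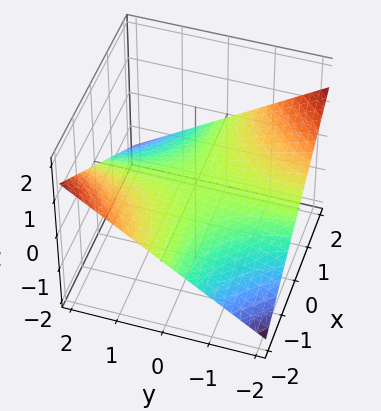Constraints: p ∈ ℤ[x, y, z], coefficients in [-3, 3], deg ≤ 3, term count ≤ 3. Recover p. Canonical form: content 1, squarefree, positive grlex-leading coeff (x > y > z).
x*y + 3*z

1. Degree: a hyperbolic paraboloid; a quadric, so deg p = 2.
2. From the axis intercepts and sections: every point of the x-axis in the box is on the surface; it meets the z-axis at z = 0 (among the integer gridlines); every point of the y-axis in the box is on the surface.
3. Together with the visible shape, these determine p as stated.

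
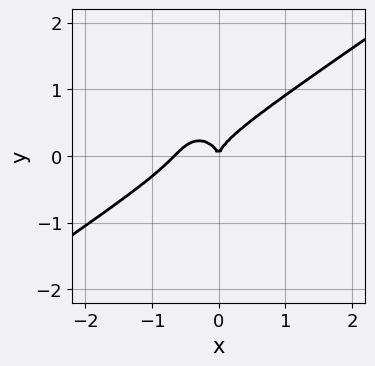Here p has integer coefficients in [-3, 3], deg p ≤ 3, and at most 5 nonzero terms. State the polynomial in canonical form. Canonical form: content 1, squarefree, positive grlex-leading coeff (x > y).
1. deg p = 3.
2. Reading off the gridlines: it meets the x-axis at x = 0 (among the integer gridlines); one y-axis crossing is at y = 0.
3. Assembling these constraints gives the stated polynomial.

3*x^3 - 3*x^2*y - 3*y^3 + 2*x^2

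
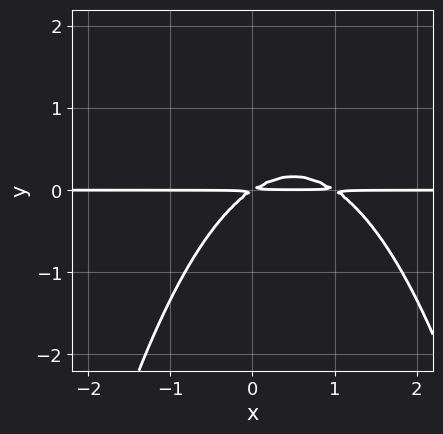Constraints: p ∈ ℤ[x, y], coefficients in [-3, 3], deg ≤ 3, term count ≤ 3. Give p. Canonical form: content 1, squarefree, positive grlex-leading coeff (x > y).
2*x^2*y - 2*x*y + 3*y^2

(a) deg p = 3.
(b) From the visible intercepts: the visible x-axis segment lies entirely on the curve.
(c) Fitting integer coefficients to these (and the overall shape) gives p.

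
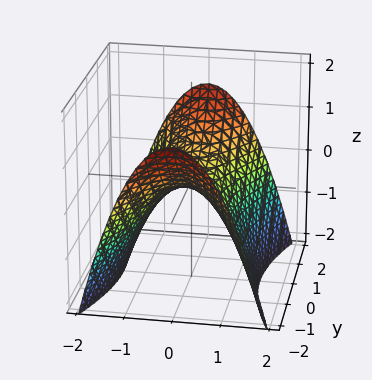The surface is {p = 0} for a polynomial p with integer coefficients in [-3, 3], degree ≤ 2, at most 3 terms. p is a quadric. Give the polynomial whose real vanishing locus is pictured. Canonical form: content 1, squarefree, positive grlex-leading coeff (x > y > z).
3*x^2 - y^2 + 3*z

deg p = 2. A saddle surface; a quadric.
Symmetries: it's symmetric under x → −x, forcing even powers of x; mirror symmetry y ↦ −y ⇒ only even powers of y.
Against the integer gridlines: it crosses the x-axis at the gridline x = 0; one y-axis crossing is at y = 0; one z-axis crossing is at z = 0.
Fitting integer coefficients to these (and the overall shape) gives p.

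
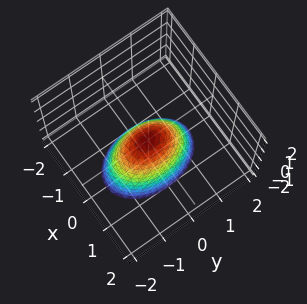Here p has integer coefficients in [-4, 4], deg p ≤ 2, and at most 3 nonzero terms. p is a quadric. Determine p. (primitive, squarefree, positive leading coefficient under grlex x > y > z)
2*x^2 + y^2 + z

deg p = 2. A paraboloid; a quadric.
Symmetries: mirror symmetry x ↦ −x ⇒ only even powers of x; mirror symmetry y ↦ −y ⇒ only even powers of y.
From the axis intercepts and sections: it crosses the y-axis at the gridline y = 0; one x-axis crossing is at x = 0; one z-axis crossing is at z = 0.
Matching integer coefficients to the picture gives p.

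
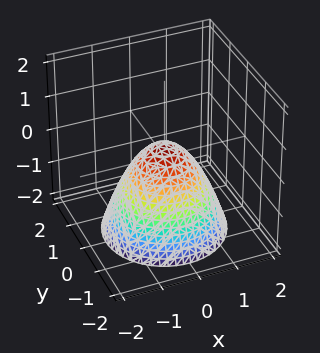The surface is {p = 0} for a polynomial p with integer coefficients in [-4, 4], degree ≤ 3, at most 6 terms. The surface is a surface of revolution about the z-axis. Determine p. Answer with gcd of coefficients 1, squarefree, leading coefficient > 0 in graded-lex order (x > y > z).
The degree is 2 — no degree-1 surface has this shape.
Symmetries: rotational symmetry about the z-axis ⇒ p depends on x, y only through x² + y².
Observable constraints: a circular section at z = -2 has radius between 1 and 2.
Fitting integer coefficients to these (and the overall shape) gives p.

3*x^2 + 3*y^2 + 3*z - 1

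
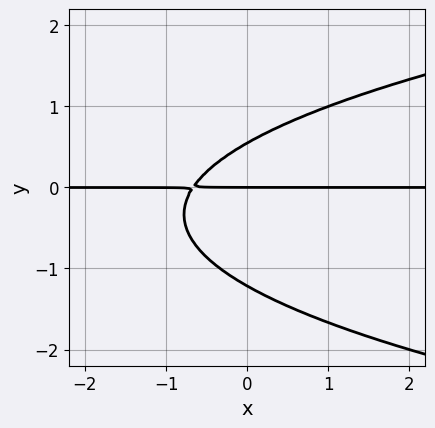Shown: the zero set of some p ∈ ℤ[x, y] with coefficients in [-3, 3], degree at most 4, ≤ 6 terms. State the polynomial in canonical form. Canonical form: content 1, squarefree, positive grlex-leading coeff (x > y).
3*y^3 - 3*x*y + 2*y^2 - 2*y

deg p = 3. A generic line meets the curve in up to 3 points.
Checking where it meets the axes: it meets the y-axis at y = 0 (among the integer gridlines); the visible x-axis segment lies entirely on the curve.
Together with the visible shape, these determine p as stated.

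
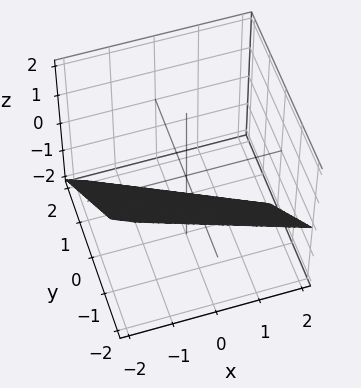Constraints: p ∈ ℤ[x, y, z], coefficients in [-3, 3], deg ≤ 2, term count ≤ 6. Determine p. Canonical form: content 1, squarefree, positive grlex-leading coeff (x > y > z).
x + 2*y + 2*z + 2

1. deg p = 1.
2. From the visible intercepts: it crosses the x-axis at the gridline x = -2; one z-axis crossing is at z = -1.
3. Assembling these constraints gives the stated polynomial.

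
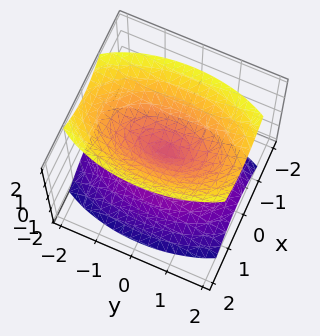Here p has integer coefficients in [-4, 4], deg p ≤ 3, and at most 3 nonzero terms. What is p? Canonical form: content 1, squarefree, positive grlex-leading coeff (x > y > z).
3*x^2 + y^2 - 2*z^2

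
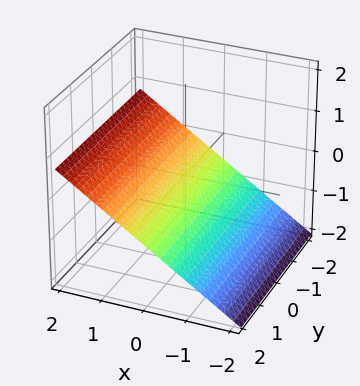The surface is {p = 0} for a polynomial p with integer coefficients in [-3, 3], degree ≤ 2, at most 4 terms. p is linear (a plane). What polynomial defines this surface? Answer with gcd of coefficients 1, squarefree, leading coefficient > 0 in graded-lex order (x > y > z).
1. Degree: every cross-section is a straight line — this is a plane, so deg p = 1.
2. From the visible intercepts: the surface avoids every integer y-axis point in the box; it meets the x-axis at x = 1 (among the integer gridlines).
3. Solving for integer coefficients yields p as stated.

2*x - 3*z - 2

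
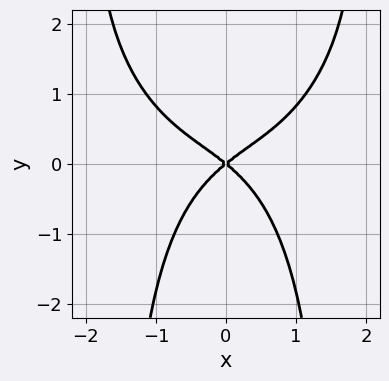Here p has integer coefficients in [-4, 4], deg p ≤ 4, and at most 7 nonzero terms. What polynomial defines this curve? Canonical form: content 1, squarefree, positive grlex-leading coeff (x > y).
x^4 + x^2*y^2 - 2*x^2*y + 2*x^2 - 3*y^2

The degree is 4 — a generic line meets the curve in up to 4 points.
Symmetries: it's symmetric under x → −x, forcing even powers of x.
From the visible intercepts: one x-axis crossing is at x = 0; one y-axis crossing is at y = 0.
Assembling these constraints gives the stated polynomial.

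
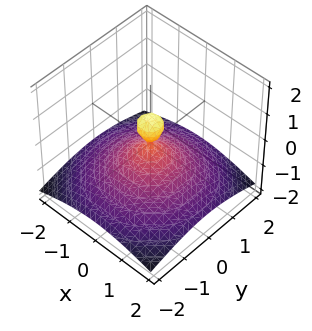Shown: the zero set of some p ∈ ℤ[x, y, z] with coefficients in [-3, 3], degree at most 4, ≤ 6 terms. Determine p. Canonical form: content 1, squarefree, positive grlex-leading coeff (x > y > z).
z^3 + x^2 + y^2 - z^2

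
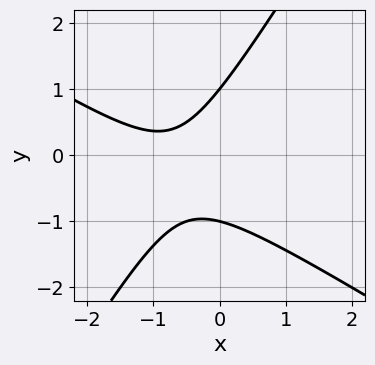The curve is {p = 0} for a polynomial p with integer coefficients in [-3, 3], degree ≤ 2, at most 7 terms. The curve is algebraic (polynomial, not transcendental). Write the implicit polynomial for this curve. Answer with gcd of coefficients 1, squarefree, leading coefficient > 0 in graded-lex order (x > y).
(a) Degree: the shape is more complex than any degree-1 curve, so deg p = 2.
(b) Observable constraints: it misses every integer gridline on the x-axis; among the integer gridlines, it crosses the y-axis at y ∈ {-1, 1}.
(c) Fitting integer coefficients to these (and the overall shape) gives p.

2*x^2 + 2*x*y - 2*y^2 + 3*x + 2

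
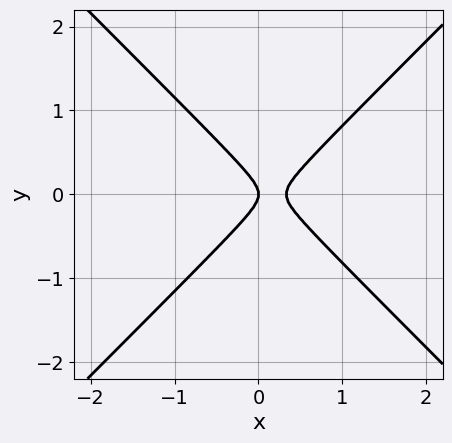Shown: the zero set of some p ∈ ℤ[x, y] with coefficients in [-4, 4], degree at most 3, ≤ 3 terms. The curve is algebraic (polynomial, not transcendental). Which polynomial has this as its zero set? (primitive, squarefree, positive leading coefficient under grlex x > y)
(a) deg p = 2. No degree-1 curve has this shape.
(b) Symmetries: it's symmetric under y → −y, forcing even powers of y.
(c) From the axis intercepts and sections: it crosses the x-axis at the gridline x = 0; it crosses the y-axis at the gridline y = 0.
(d) Putting this together gives p.

3*x^2 - 3*y^2 - x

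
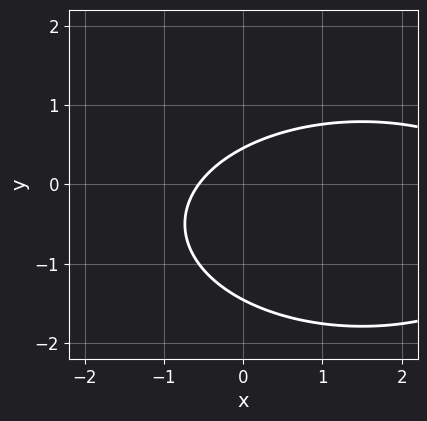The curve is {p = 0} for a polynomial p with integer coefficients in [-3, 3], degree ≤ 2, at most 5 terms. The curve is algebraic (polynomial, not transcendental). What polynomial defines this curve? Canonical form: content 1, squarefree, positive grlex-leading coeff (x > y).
x^2 + 3*y^2 - 3*x + 3*y - 2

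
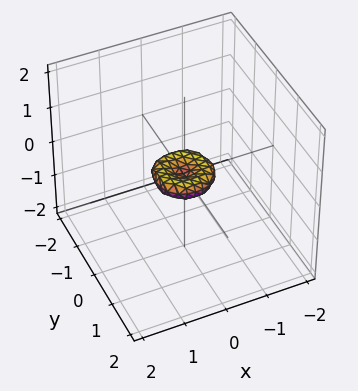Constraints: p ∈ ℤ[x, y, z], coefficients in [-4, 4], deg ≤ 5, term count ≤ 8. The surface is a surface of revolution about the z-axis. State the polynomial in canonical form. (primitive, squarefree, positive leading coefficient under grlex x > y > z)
2*x^4 + 4*x^2*y^2 + 2*y^4 - x^2 - y^2 + 3*z^2

The degree is 4 — a generic line meets the surface in up to 4 points.
Symmetries: rotational symmetry about the z-axis ⇒ p depends on x, y only through x² + y².
Observable constraints: it crosses the z-axis at the gridline z = 0; it crosses the y-axis at the gridline y = 0.
The integer polynomial consistent with all of this is the stated p.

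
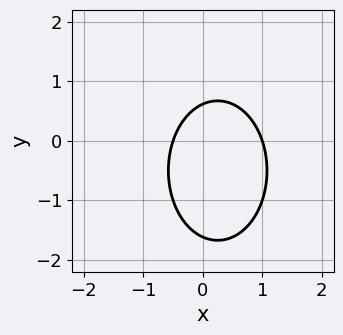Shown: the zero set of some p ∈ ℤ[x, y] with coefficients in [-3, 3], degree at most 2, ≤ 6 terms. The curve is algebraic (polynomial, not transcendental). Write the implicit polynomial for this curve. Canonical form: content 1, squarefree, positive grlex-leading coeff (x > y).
Degree: a generic line meets the curve in up to 2 points, so deg p = 2.
Against the integer gridlines: it meets the x-axis at x = 1 (among the integer gridlines).
Assembling these constraints gives the stated polynomial.

2*x^2 + y^2 - x + y - 1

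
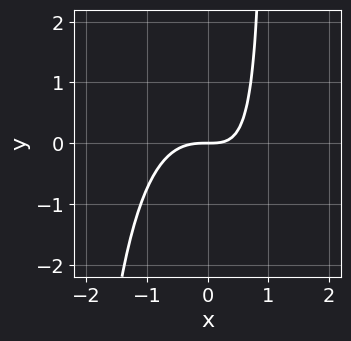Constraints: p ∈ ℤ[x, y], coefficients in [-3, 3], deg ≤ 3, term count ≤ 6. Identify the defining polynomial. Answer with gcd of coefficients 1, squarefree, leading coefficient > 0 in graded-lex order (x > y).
3*x^3 + x^2*y + 2*x*y - 3*y

The degree is 3 — a generic line meets the curve in up to 3 points.
Observable constraints: it crosses the x-axis at the gridline x = 0; it meets the y-axis at y = 0 (among the integer gridlines).
The integer polynomial consistent with all of this is the stated p.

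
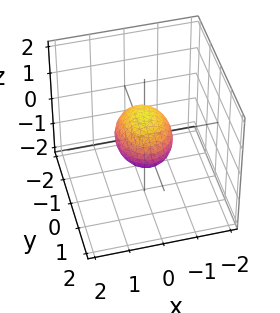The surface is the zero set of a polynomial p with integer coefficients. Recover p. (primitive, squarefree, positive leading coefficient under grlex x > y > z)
First, the degree is 2 — bounded and convex; a quadric.
Next, symmetries: mirror symmetry y ↦ −y ⇒ only even powers of y; mirror symmetry z ↦ −z ⇒ only even powers of z; it's symmetric under x → −x, forcing even powers of x.
Next, from the axis intercepts and sections: among the integer gridlines, it crosses the y-axis at y ∈ {-1, 1}.
Finally, the integer polynomial consistent with all of this is the stated p.

3*x^2 + 2*y^2 + 3*z^2 - 2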